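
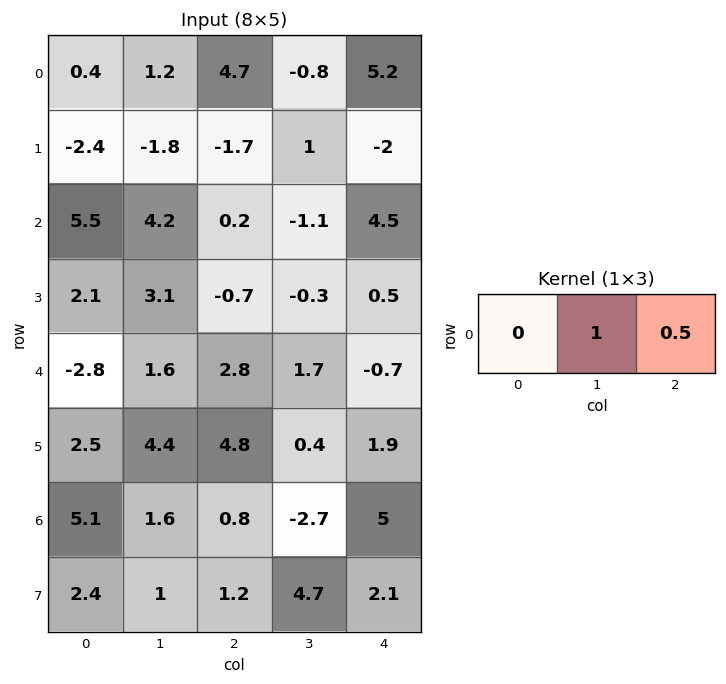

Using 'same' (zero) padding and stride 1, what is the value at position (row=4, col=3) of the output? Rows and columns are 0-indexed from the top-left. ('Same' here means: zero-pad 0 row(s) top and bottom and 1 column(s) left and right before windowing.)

1.35

The receptive field on the zero-padded input at this output position is [2.8 1.7 -0.7]. Elementwise product with the kernel and sum: 1.7·1 + -0.7·0.5.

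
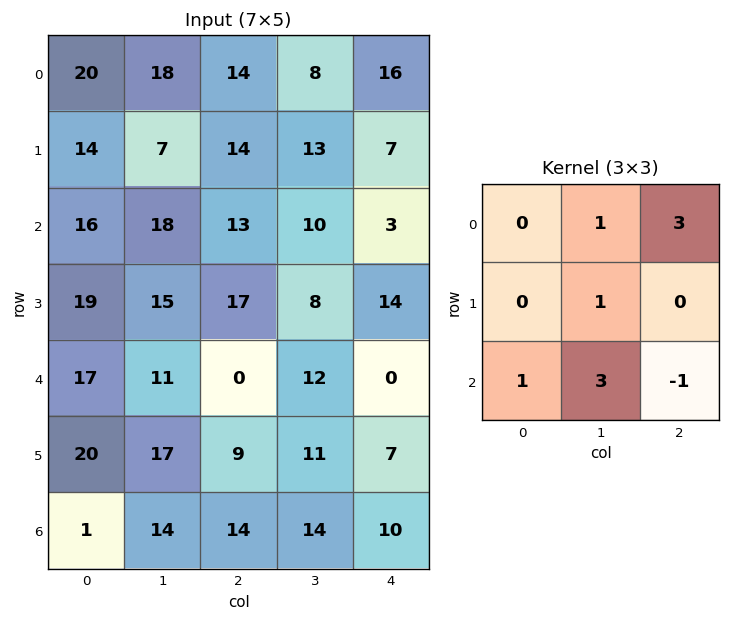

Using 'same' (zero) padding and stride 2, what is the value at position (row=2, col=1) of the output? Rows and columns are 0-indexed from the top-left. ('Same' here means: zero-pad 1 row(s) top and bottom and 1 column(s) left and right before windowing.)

74

The receptive field on the zero-padded input at this output position is [15 17 8 / 11 0 12 / 17 9 11]. Elementwise product with the kernel and sum: 17·1 + 8·3 + 0·1 + 17·1 + 9·3 + 11·-1.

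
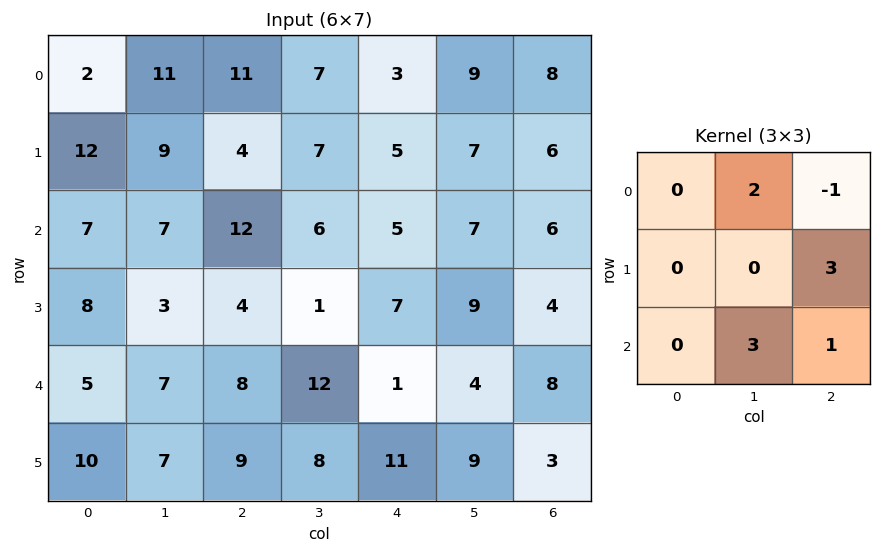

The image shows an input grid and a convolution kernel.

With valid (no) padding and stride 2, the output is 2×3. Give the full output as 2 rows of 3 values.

56 49 55
43 65 40

Output[0,0]: The receptive field on the input at this output position is [2 11 11 / 12 9 4 / 7 7 12]. Elementwise product with the kernel and sum: 11·2 + 11·-1 + 4·3 + 7·3 + 12·1.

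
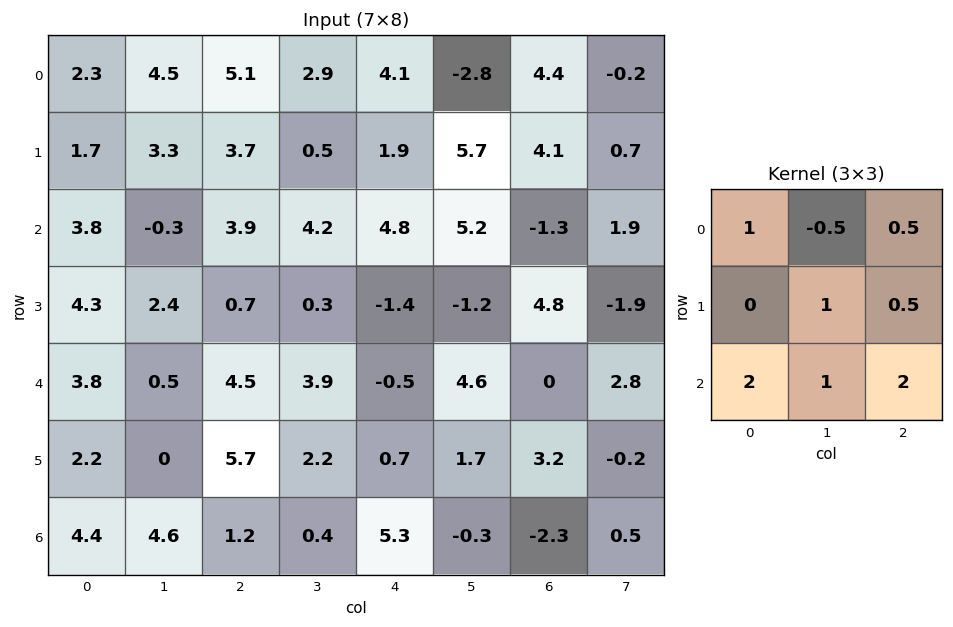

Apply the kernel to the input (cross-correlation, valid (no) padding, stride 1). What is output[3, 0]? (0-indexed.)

22

The receptive field on the input at this output position is [4.3 2.4 0.7 / 3.8 0.5 4.5 / 2.2 0 5.7]. Elementwise product with the kernel and sum: 4.3·1 + 2.4·-0.5 + 0.7·0.5 + 0.5·1 + 4.5·0.5 + 2.2·2 + 0·1 + 5.7·2.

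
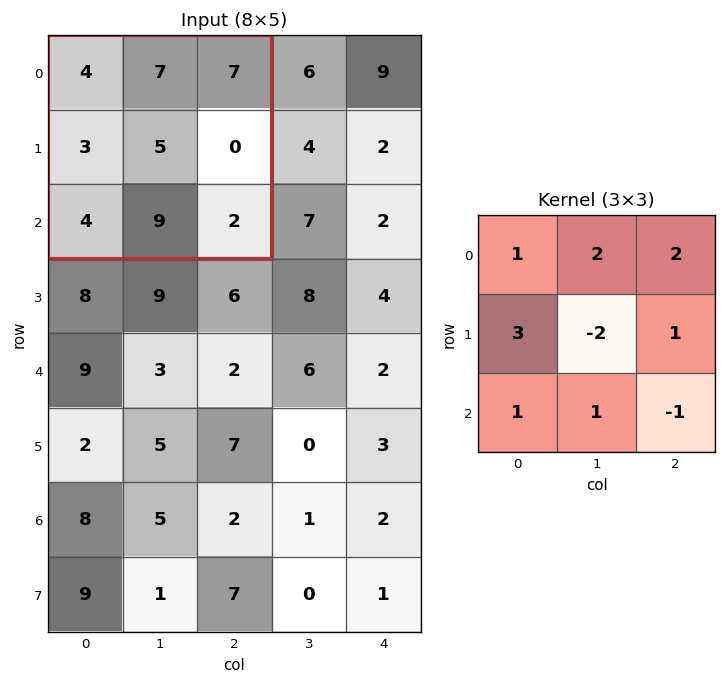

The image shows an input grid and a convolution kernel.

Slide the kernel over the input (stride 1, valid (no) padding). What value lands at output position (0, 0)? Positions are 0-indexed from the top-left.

42

The receptive field on the input at this output position is [4 7 7 / 3 5 0 / 4 9 2]. Elementwise product with the kernel and sum: 4·1 + 7·2 + 7·2 + 3·3 + 5·-2 + 0·1 + 4·1 + 9·1 + 2·-1.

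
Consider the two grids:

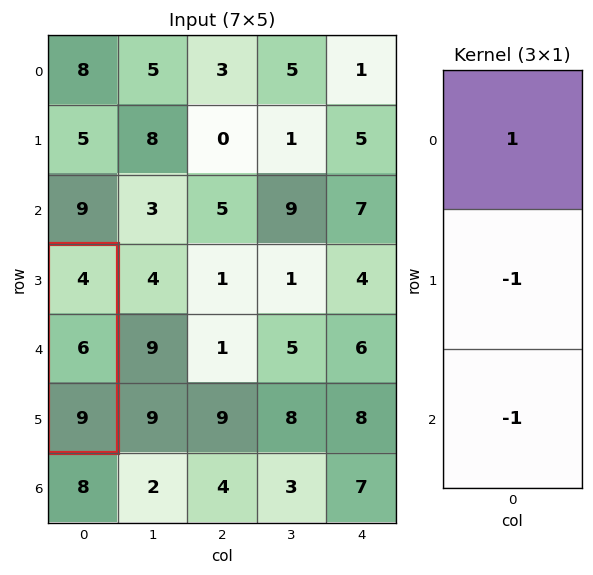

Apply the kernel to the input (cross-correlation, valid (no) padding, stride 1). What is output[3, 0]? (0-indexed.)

-11

The receptive field on the input at this output position is [4 / 6 / 9]. Elementwise product with the kernel and sum: 4·1 + 6·-1 + 9·-1.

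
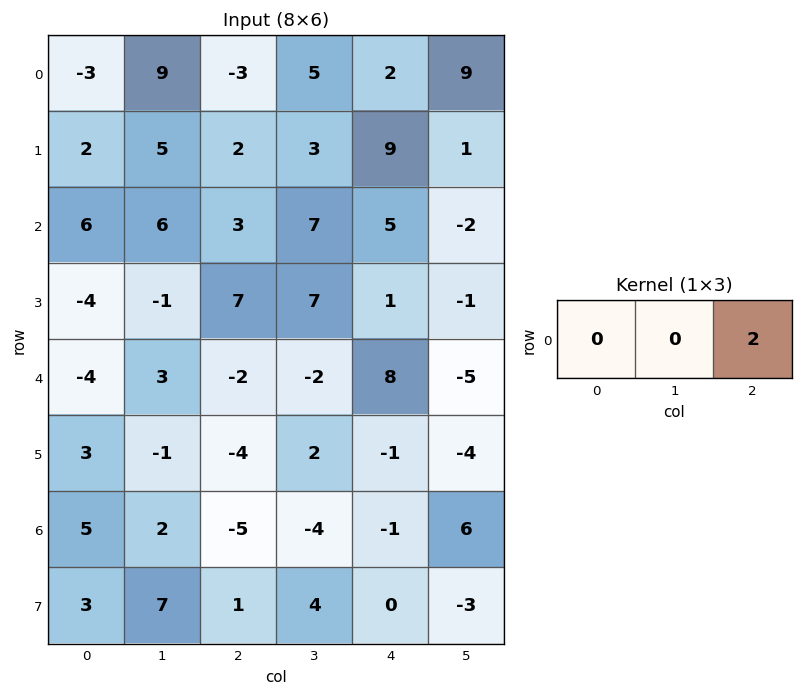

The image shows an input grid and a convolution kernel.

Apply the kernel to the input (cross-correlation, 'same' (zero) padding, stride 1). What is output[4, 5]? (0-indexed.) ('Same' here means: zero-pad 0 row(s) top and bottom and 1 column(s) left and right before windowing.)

0

The receptive field on the zero-padded input at this output position is [8 -5 0]. Elementwise product with the kernel and sum: 0·2.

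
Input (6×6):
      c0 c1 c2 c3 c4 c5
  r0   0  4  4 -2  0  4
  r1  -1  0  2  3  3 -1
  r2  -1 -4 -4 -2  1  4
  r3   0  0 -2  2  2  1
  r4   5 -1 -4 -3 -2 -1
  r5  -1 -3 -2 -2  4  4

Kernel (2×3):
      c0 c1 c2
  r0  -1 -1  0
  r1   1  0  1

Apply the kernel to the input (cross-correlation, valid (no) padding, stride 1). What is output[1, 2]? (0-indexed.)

The receptive field on the input at this output position is [2 3 3 / -4 -2 1]. Elementwise product with the kernel and sum: 2·-1 + 3·-1 + -4·1 + 1·1.

-8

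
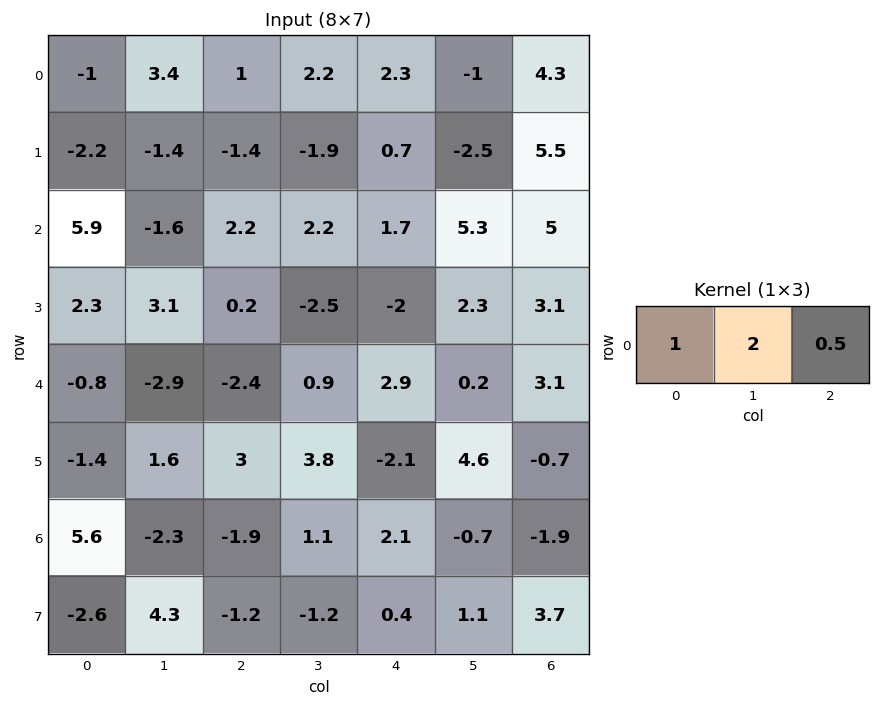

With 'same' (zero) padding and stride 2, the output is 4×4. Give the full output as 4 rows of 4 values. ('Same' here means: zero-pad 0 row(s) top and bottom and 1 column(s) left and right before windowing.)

Output[0,0]: The receptive field on the zero-padded input at this output position is [0 -1 3.4]. Elementwise product with the kernel and sum: 0·1 + -1·2 + 3.4·0.5.
Output[0,1]: The receptive field on the zero-padded input at this output position is [3.4 1 2.2]. Elementwise product with the kernel and sum: 3.4·1 + 1·2 + 2.2·0.5.

-0.3 6.5 6.3 7.6
11 3.9 8.25 15.3
-3.05 -7.25 6.8 6.4
10.05 -5.55 4.95 -4.5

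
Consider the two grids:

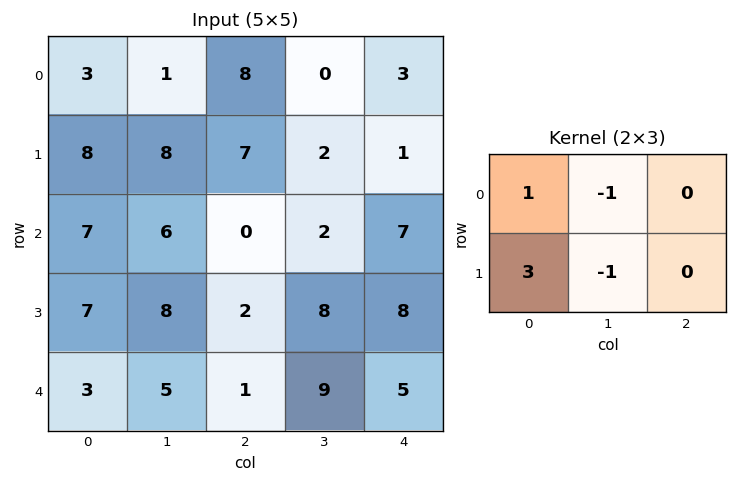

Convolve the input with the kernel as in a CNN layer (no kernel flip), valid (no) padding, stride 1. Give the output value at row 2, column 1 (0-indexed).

The receptive field on the input at this output position is [6 0 2 / 8 2 8]. Elementwise product with the kernel and sum: 6·1 + 0·-1 + 8·3 + 2·-1.

28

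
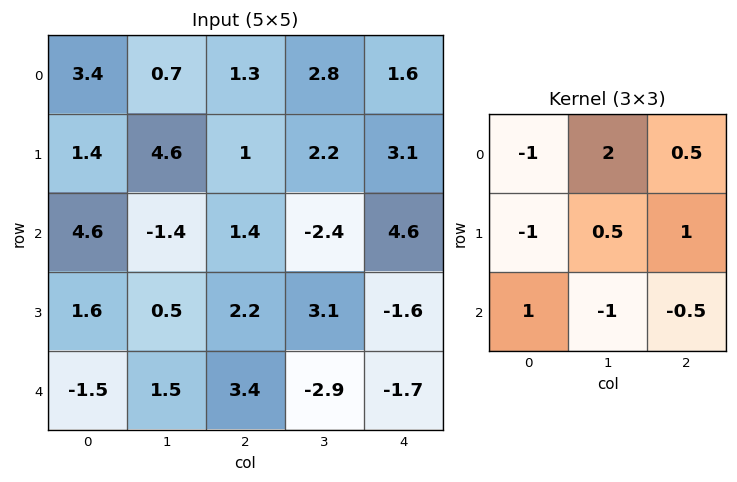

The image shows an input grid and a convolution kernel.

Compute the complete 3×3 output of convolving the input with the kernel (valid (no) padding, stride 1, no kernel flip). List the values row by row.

Output[0,0]: The receptive field on the input at this output position is [3.4 0.7 1.3 / 1.4 4.6 1 / 4.6 -1.4 1.4]. Elementwise product with the kernel and sum: 3.4·-1 + 0.7·2 + 1.3·0.5 + 1.4·-1 + 4.6·0.5 + 1·1 + 4.6·1 + -1.4·-1 + 1.4·-0.5.
Output[0,1]: The receptive field on the input at this output position is [0.7 1.3 2.8 / 4.6 1 2.2 / -1.4 1.4 -2.4]. Elementwise product with the kernel and sum: 0.7·-1 + 1.3·2 + 2.8·0.5 + 4.6·-1 + 1·0.5 + 2.2·1 + -1.4·1 + 1.4·-1 + -2.4·-0.5.

5.85 -0.2 9.8
4.4 -5.05 6.85
-10.55 6.25 1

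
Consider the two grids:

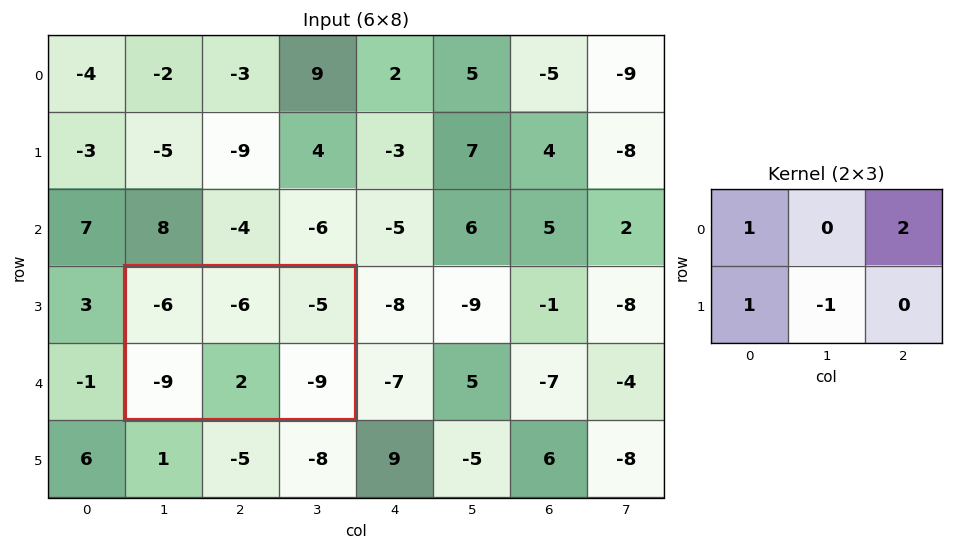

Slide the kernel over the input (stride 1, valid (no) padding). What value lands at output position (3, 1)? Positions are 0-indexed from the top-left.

-27

The receptive field on the input at this output position is [-6 -6 -5 / -9 2 -9]. Elementwise product with the kernel and sum: -6·1 + -5·2 + -9·1 + 2·-1.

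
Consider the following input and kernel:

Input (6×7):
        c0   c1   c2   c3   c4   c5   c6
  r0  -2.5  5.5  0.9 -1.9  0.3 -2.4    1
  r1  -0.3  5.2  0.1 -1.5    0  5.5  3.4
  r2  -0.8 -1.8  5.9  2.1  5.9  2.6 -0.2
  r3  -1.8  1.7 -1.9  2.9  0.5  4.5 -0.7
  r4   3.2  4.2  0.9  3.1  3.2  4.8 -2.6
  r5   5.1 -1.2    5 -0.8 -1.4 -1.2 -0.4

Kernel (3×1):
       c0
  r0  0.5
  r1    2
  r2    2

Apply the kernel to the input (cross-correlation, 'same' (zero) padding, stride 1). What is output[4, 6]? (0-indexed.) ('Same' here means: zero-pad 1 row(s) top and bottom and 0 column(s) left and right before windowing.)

The receptive field on the zero-padded input at this output position is [-0.7 / -2.6 / -0.4]. Elementwise product with the kernel and sum: -0.7·0.5 + -2.6·2 + -0.4·2.

-6.35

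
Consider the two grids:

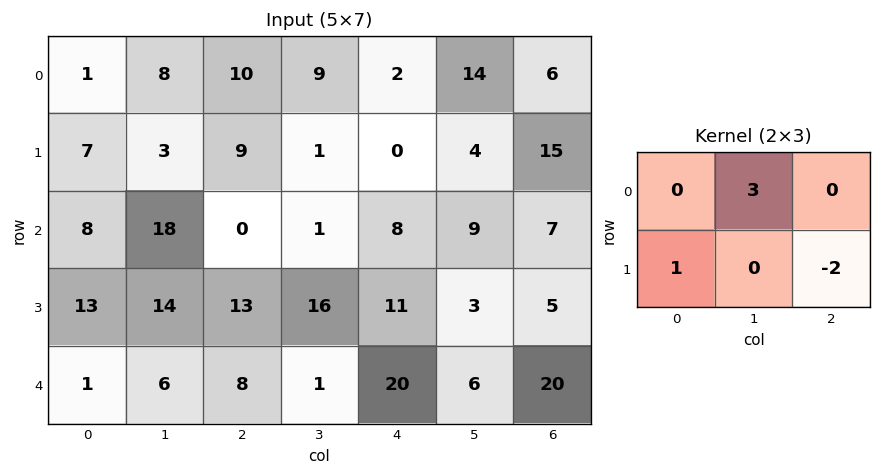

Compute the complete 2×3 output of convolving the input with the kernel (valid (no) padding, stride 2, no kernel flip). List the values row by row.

Output[0,0]: The receptive field on the input at this output position is [1 8 10 / 7 3 9]. Elementwise product with the kernel and sum: 8·3 + 7·1 + 9·-2.
Output[0,1]: The receptive field on the input at this output position is [10 9 2 / 9 1 0]. Elementwise product with the kernel and sum: 9·3 + 9·1 + 0·-2.

13 36 12
41 -6 28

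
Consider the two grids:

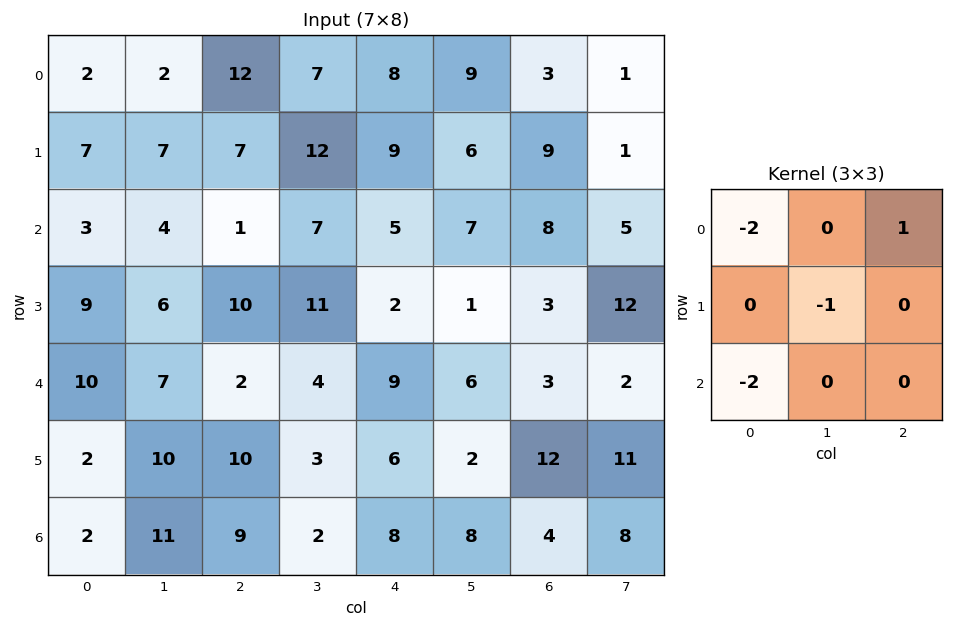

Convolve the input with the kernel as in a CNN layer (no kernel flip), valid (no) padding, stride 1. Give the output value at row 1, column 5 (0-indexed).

The receptive field on the input at this output position is [6 9 1 / 7 8 5 / 1 3 12]. Elementwise product with the kernel and sum: 6·-2 + 1·1 + 8·-1 + 1·-2.

-21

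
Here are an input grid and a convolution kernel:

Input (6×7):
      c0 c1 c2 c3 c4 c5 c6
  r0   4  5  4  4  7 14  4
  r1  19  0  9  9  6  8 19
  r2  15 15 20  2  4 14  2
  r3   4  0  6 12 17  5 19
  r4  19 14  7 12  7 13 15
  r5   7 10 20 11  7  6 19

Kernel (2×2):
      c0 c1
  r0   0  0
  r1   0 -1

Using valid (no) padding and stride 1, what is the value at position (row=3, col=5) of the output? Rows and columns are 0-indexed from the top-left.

The receptive field on the input at this output position is [5 19 / 13 15]. Elementwise product with the kernel and sum: 15·-1.

-15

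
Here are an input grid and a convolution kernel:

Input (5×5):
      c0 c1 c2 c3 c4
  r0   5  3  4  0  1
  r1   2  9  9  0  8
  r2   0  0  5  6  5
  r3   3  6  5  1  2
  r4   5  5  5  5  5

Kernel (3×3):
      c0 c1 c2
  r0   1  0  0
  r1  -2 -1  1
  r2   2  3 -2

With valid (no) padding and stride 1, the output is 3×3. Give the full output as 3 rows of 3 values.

Output[0,0]: The receptive field on the input at this output position is [5 3 4 / 2 9 9 / 0 0 5]. Elementwise product with the kernel and sum: 5·1 + 2·-2 + 9·-1 + 9·1 + 0·2 + 0·3 + 5·-2.

-9 -21 12
21 35 7
8 -1 11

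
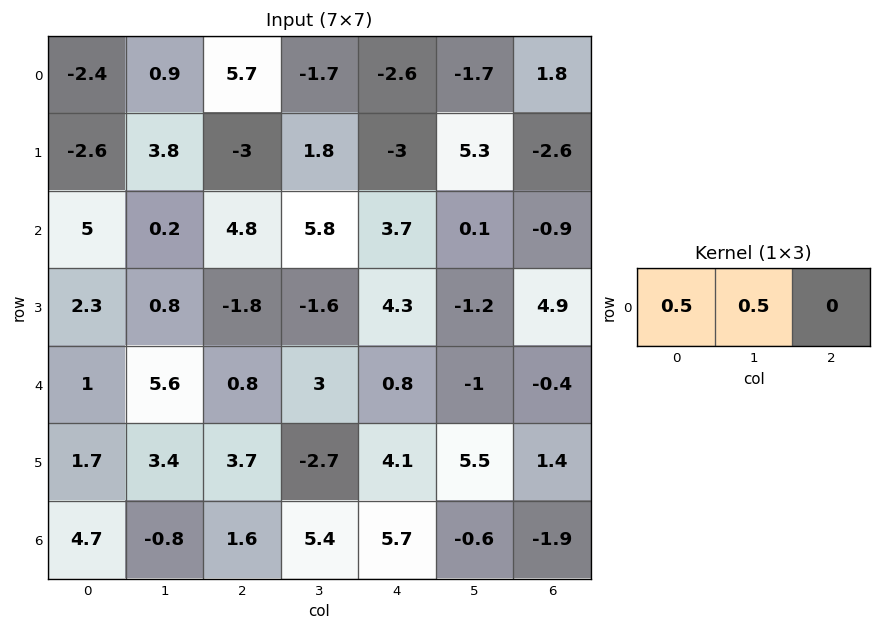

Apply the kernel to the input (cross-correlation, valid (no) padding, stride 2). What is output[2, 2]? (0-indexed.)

-0.1

The receptive field on the input at this output position is [0.8 -1 -0.4]. Elementwise product with the kernel and sum: 0.8·0.5 + -1·0.5.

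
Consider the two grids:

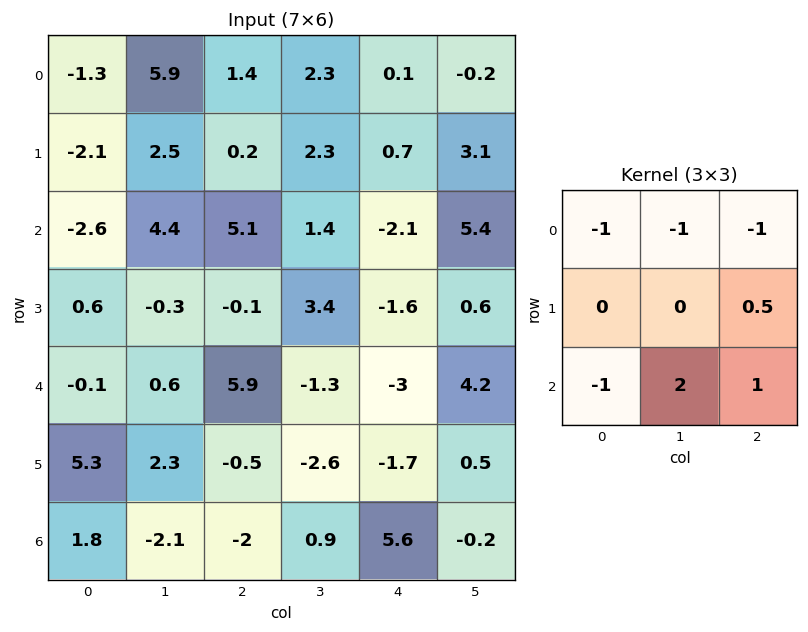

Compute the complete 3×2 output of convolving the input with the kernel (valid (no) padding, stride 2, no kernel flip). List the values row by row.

10.6 -7.85
0.25 -16.7
-14.65 6.95

Output[0,0]: The receptive field on the input at this output position is [-1.3 5.9 1.4 / -2.1 2.5 0.2 / -2.6 4.4 5.1]. Elementwise product with the kernel and sum: -1.3·-1 + 5.9·-1 + 1.4·-1 + 0.2·0.5 + -2.6·-1 + 4.4·2 + 5.1·1.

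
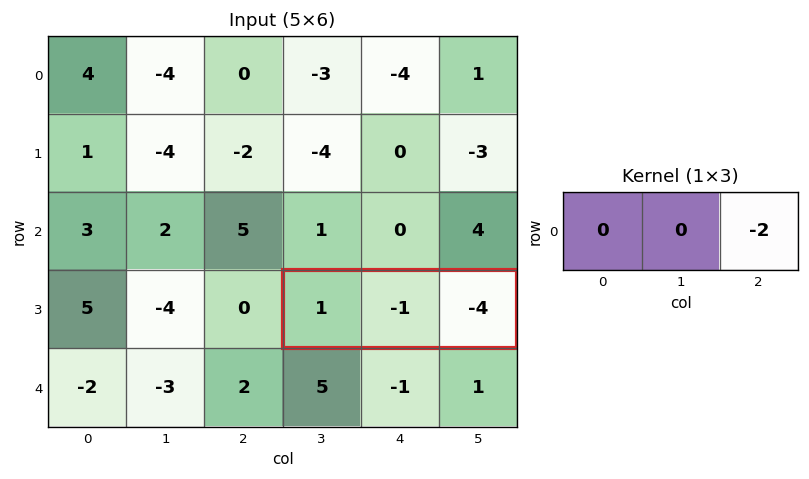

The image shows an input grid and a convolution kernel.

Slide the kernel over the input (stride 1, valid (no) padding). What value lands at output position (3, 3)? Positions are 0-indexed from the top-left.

The receptive field on the input at this output position is [1 -1 -4]. Elementwise product with the kernel and sum: -4·-2.

8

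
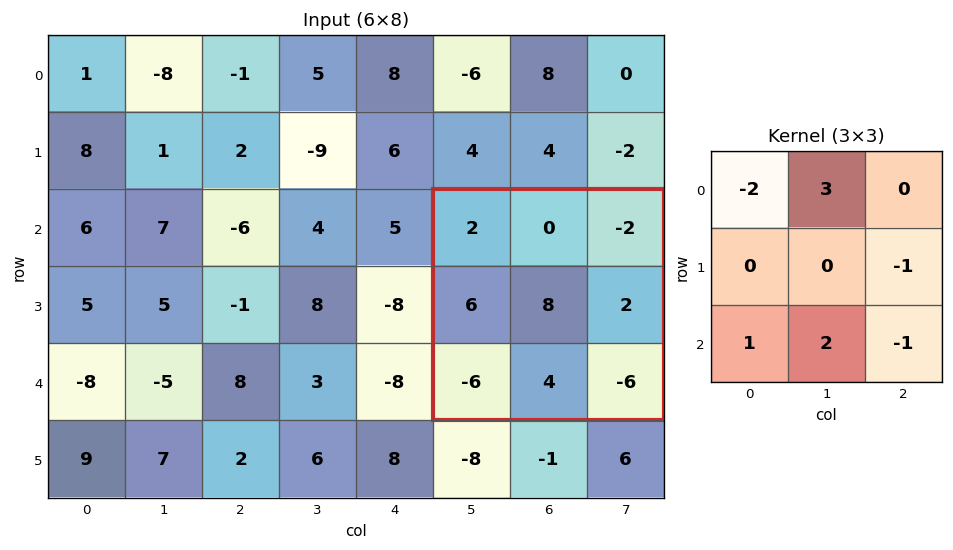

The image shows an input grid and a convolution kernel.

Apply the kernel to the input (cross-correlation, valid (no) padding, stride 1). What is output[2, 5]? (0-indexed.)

2

The receptive field on the input at this output position is [2 0 -2 / 6 8 2 / -6 4 -6]. Elementwise product with the kernel and sum: 2·-2 + 0·3 + 2·-1 + -6·1 + 4·2 + -6·-1.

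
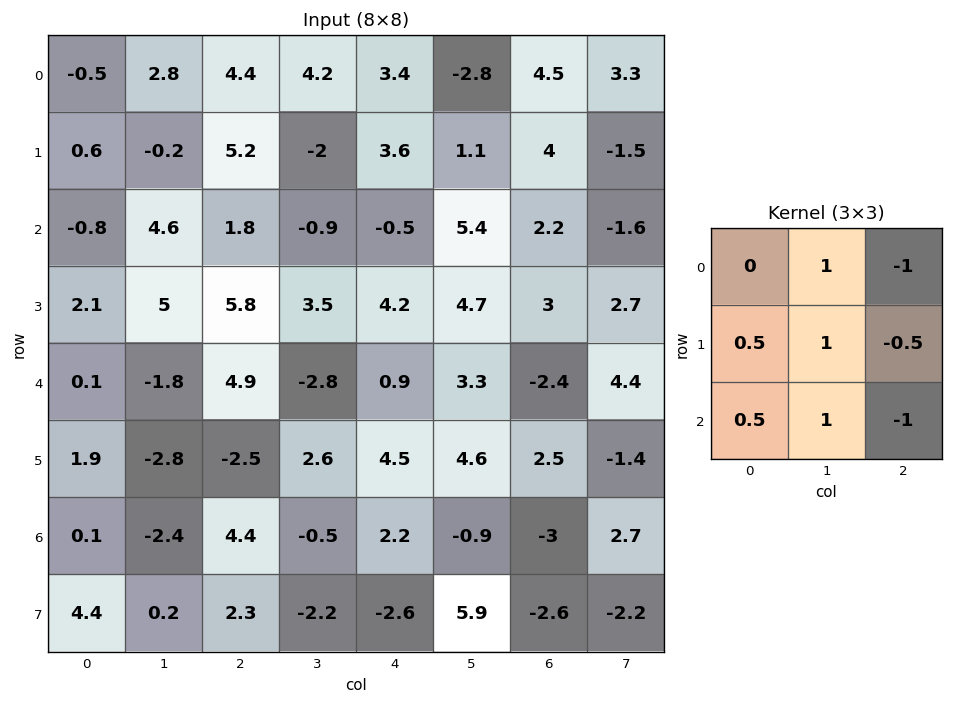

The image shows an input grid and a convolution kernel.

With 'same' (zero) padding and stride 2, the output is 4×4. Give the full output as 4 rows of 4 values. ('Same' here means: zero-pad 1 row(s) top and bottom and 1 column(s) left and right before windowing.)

Output[0,0]: The receptive field on the zero-padded input at this output position is [0 0 0 / 0 -0.5 2.8 / 0 0.6 -0.2]. Elementwise product with the kernel and sum: 0·1 + 0·-1 + 0·0.5 + -0.5·1 + 2.8·-0.5 + 0·0.5 + 0.6·1 + -0.2·-1.

-1.1 10.8 8.4 7.5
-5.2 16.55 0.1 13.85
2.8 1.2 -1.45 3.55
10.2 2.95 -7.3 1.65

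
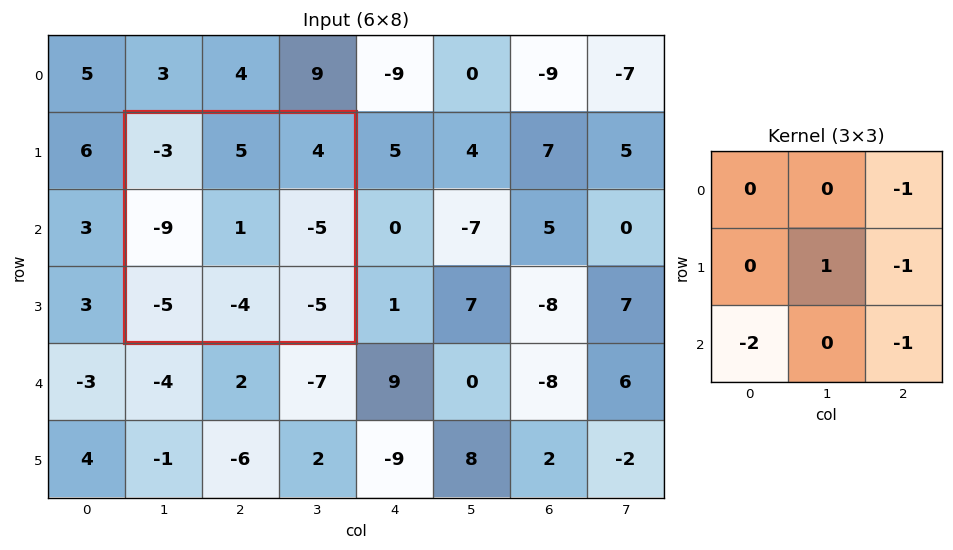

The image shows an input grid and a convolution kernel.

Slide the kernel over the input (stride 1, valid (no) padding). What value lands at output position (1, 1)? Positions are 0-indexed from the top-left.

17

The receptive field on the input at this output position is [-3 5 4 / -9 1 -5 / -5 -4 -5]. Elementwise product with the kernel and sum: 4·-1 + 1·1 + -5·-1 + -5·-2 + -5·-1.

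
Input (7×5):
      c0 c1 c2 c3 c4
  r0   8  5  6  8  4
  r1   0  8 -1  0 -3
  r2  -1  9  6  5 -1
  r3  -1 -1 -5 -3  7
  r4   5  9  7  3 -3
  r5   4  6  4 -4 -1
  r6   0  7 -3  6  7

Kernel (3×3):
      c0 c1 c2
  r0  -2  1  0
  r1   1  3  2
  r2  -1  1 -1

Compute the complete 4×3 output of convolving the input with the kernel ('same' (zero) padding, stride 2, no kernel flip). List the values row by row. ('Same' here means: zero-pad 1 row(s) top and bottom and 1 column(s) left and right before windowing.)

Output[0,0]: The receptive field on the zero-padded input at this output position is [0 0 0 / 0 8 5 / 0 0 8]. Elementwise product with the kernel and sum: 0·-2 + 0·1 + 0·1 + 8·3 + 5·2 + 0·-1 + 0·1 + 8·-1.
Output[0,1]: The receptive field on the zero-padded input at this output position is [0 0 0 / 5 6 8 / 8 -1 0]. Elementwise product with the kernel and sum: 0·-2 + 0·1 + 5·1 + 6·3 + 8·2 + 8·-1 + -1·1 + 0·-1.

26 30 17
15 19 9
30 35 10
18 2 34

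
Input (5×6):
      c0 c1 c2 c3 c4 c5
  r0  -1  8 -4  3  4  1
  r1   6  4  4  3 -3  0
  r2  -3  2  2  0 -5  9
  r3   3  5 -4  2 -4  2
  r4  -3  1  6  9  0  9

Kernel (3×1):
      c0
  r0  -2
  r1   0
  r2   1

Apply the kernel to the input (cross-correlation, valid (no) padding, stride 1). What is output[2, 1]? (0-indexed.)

The receptive field on the input at this output position is [2 / 5 / 1]. Elementwise product with the kernel and sum: 2·-2 + 1·1.

-3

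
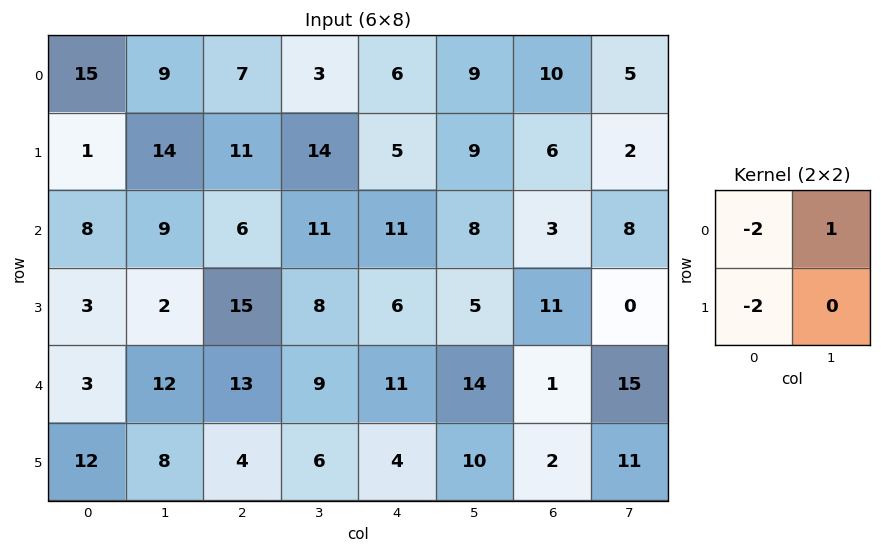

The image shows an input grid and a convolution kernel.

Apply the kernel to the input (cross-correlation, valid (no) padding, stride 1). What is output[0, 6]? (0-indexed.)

-27

The receptive field on the input at this output position is [10 5 / 6 2]. Elementwise product with the kernel and sum: 10·-2 + 5·1 + 6·-2.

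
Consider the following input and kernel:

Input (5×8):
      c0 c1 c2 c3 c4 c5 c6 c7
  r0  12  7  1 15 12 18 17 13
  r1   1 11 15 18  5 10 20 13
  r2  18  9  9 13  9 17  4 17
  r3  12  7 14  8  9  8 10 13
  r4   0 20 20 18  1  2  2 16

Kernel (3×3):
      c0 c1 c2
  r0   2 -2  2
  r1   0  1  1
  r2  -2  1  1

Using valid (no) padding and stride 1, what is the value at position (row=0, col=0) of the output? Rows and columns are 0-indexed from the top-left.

The receptive field on the input at this output position is [12 7 1 / 1 11 15 / 18 9 9]. Elementwise product with the kernel and sum: 12·2 + 7·-2 + 1·2 + 11·1 + 15·1 + 18·-2 + 9·1 + 9·1.

20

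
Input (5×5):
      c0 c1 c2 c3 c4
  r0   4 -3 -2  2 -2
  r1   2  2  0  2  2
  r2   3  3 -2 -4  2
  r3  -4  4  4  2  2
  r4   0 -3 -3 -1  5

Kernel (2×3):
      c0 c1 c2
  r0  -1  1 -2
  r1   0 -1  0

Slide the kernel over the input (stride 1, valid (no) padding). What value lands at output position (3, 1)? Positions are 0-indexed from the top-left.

-1

The receptive field on the input at this output position is [4 4 2 / -3 -3 -1]. Elementwise product with the kernel and sum: 4·-1 + 4·1 + 2·-2 + -3·-1.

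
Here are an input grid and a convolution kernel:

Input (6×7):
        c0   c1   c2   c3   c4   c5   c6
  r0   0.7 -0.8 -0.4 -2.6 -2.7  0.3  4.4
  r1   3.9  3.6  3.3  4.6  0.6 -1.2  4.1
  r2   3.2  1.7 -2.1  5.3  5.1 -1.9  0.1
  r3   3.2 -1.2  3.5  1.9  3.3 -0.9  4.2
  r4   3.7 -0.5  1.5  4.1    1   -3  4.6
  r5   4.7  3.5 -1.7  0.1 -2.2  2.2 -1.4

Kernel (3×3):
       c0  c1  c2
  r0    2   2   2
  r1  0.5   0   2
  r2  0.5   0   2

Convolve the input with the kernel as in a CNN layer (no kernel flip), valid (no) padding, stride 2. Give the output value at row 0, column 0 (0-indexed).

4.95

The receptive field on the input at this output position is [0.7 -0.8 -0.4 / 3.9 3.6 3.3 / 3.2 1.7 -2.1]. Elementwise product with the kernel and sum: 0.7·2 + -0.8·2 + -0.4·2 + 3.9·0.5 + 3.3·2 + 3.2·0.5 + -2.1·2.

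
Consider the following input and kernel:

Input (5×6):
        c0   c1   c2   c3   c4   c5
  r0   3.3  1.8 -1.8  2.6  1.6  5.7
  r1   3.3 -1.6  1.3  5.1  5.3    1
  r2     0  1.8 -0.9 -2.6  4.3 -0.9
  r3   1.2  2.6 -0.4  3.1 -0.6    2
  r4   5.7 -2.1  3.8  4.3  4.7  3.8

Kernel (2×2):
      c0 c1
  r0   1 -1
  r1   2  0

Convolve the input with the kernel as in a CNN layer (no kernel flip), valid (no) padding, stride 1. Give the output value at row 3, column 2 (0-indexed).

4.1

The receptive field on the input at this output position is [-0.4 3.1 / 3.8 4.3]. Elementwise product with the kernel and sum: -0.4·1 + 3.1·-1 + 3.8·2.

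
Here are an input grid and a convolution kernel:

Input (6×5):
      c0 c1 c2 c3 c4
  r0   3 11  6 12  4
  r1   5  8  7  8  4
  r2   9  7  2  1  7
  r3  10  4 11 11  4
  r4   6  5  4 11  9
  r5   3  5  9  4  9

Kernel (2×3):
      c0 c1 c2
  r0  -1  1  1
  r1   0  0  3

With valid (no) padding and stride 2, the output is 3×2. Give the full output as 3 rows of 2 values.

35 22
33 18
30 43

Output[0,0]: The receptive field on the input at this output position is [3 11 6 / 5 8 7]. Elementwise product with the kernel and sum: 3·-1 + 11·1 + 6·1 + 7·3.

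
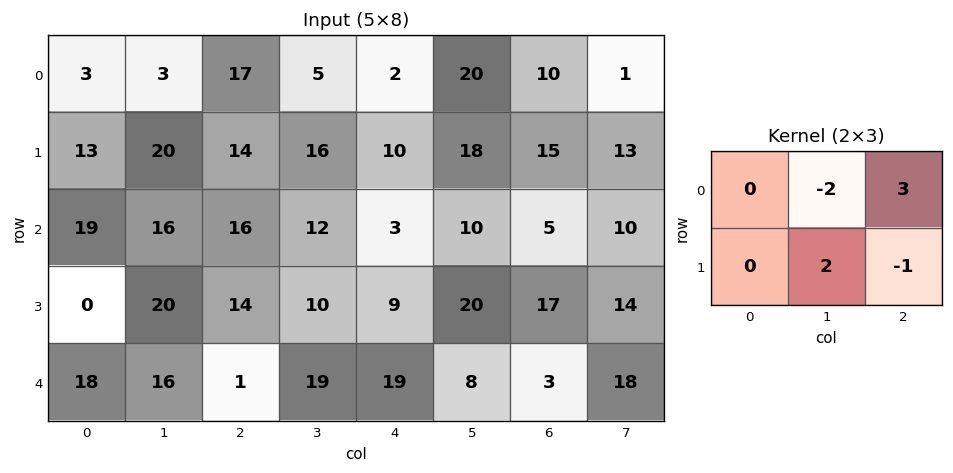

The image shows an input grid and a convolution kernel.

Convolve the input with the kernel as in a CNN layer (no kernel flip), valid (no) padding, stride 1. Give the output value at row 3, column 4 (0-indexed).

The receptive field on the input at this output position is [9 20 17 / 19 8 3]. Elementwise product with the kernel and sum: 20·-2 + 17·3 + 8·2 + 3·-1.

24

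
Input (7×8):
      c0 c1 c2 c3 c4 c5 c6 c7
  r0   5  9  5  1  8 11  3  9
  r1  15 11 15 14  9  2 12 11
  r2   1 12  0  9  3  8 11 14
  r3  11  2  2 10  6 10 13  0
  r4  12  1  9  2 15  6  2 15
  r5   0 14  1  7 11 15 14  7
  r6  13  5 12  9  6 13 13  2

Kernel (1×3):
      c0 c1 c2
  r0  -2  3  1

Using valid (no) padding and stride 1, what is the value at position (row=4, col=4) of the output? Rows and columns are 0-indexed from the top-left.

The receptive field on the input at this output position is [15 6 2]. Elementwise product with the kernel and sum: 15·-2 + 6·3 + 2·1.

-10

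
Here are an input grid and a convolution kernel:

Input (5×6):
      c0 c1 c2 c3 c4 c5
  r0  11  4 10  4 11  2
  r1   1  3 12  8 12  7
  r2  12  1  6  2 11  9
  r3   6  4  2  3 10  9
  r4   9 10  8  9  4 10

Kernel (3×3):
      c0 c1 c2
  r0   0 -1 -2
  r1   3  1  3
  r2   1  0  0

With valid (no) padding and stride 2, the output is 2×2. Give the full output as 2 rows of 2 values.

30 60
24 23

Output[0,0]: The receptive field on the input at this output position is [11 4 10 / 1 3 12 / 12 1 6]. Elementwise product with the kernel and sum: 4·-1 + 10·-2 + 1·3 + 3·1 + 12·3 + 12·1.
Output[0,1]: The receptive field on the input at this output position is [10 4 11 / 12 8 12 / 6 2 11]. Elementwise product with the kernel and sum: 4·-1 + 11·-2 + 12·3 + 8·1 + 12·3 + 6·1.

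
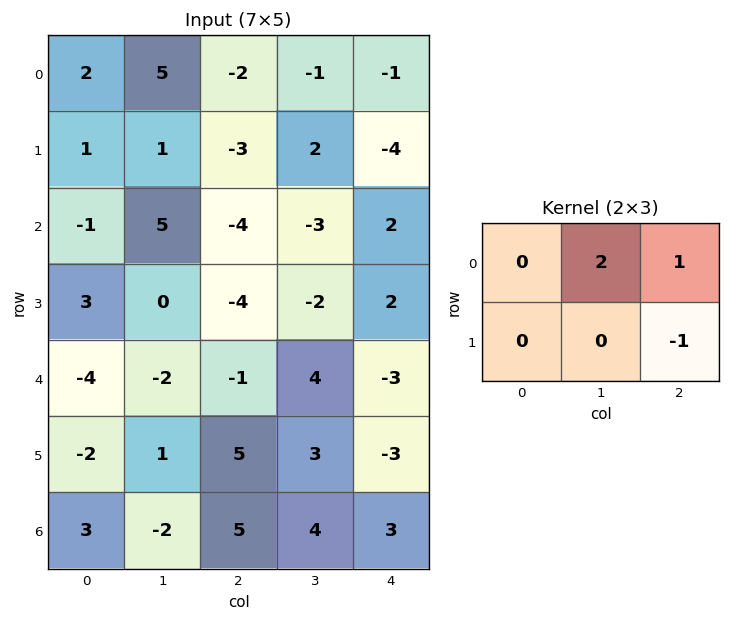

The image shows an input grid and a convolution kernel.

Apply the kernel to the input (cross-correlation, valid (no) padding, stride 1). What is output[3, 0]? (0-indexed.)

The receptive field on the input at this output position is [3 0 -4 / -4 -2 -1]. Elementwise product with the kernel and sum: 0·2 + -4·1 + -1·-1.

-3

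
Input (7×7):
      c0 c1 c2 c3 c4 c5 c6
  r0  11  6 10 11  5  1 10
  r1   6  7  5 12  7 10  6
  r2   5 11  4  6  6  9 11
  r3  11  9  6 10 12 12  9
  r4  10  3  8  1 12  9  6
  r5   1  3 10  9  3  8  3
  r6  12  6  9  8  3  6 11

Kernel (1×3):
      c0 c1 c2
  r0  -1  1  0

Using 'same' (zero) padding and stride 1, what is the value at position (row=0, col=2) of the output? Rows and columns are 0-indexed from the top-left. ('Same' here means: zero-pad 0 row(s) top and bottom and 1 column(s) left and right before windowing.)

4

The receptive field on the zero-padded input at this output position is [6 10 11]. Elementwise product with the kernel and sum: 6·-1 + 10·1.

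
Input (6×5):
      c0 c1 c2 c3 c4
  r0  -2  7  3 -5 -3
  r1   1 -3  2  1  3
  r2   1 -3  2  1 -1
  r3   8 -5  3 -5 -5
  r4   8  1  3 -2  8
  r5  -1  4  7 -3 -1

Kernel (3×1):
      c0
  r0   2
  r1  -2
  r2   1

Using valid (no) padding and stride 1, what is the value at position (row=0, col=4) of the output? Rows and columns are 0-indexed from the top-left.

-13

The receptive field on the input at this output position is [-3 / 3 / -1]. Elementwise product with the kernel and sum: -3·2 + 3·-2 + -1·1.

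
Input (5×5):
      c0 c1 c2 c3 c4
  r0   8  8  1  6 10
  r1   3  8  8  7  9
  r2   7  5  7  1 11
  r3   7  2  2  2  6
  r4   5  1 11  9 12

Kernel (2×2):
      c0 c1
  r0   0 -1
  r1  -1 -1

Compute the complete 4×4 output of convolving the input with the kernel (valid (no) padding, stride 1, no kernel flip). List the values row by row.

-19 -17 -21 -26
-20 -20 -15 -21
-14 -11 -5 -19
-8 -14 -22 -27

Output[0,0]: The receptive field on the input at this output position is [8 8 / 3 8]. Elementwise product with the kernel and sum: 8·-1 + 3·-1 + 8·-1.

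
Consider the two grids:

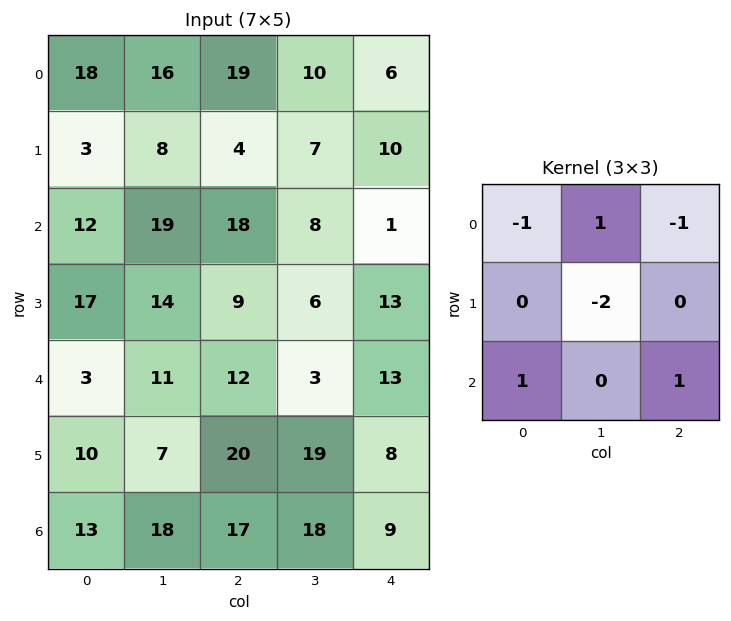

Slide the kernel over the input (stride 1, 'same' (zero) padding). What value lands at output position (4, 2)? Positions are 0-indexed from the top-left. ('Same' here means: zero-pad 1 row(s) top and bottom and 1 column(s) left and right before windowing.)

-9

The receptive field on the zero-padded input at this output position is [14 9 6 / 11 12 3 / 7 20 19]. Elementwise product with the kernel and sum: 14·-1 + 9·1 + 6·-1 + 12·-2 + 7·1 + 19·1.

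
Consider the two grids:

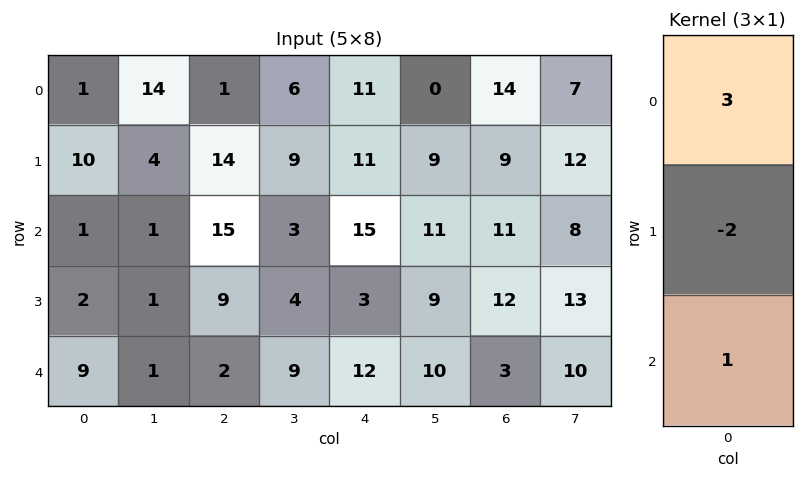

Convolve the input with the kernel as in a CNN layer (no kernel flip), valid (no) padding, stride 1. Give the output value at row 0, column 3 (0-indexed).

3

The receptive field on the input at this output position is [6 / 9 / 3]. Elementwise product with the kernel and sum: 6·3 + 9·-2 + 3·1.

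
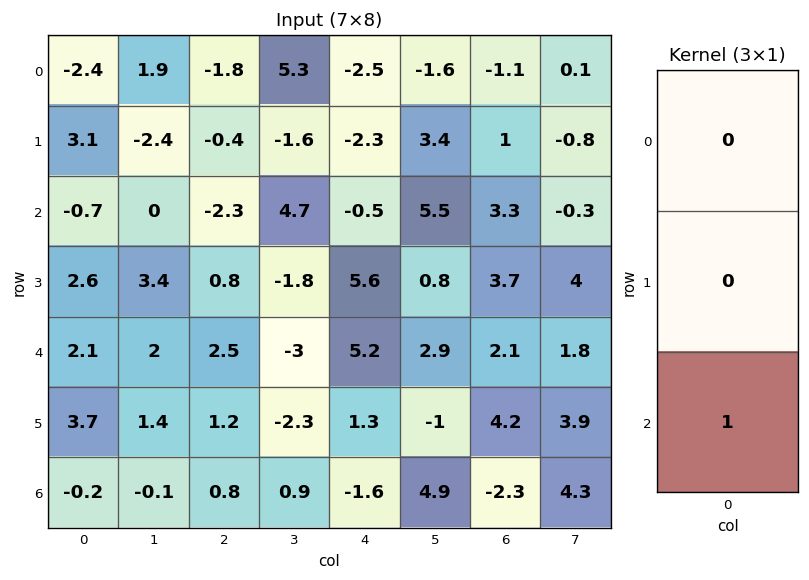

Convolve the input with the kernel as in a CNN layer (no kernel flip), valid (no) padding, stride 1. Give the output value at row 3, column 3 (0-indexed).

The receptive field on the input at this output position is [-1.8 / -3 / -2.3]. Elementwise product with the kernel and sum: -2.3·1.

-2.3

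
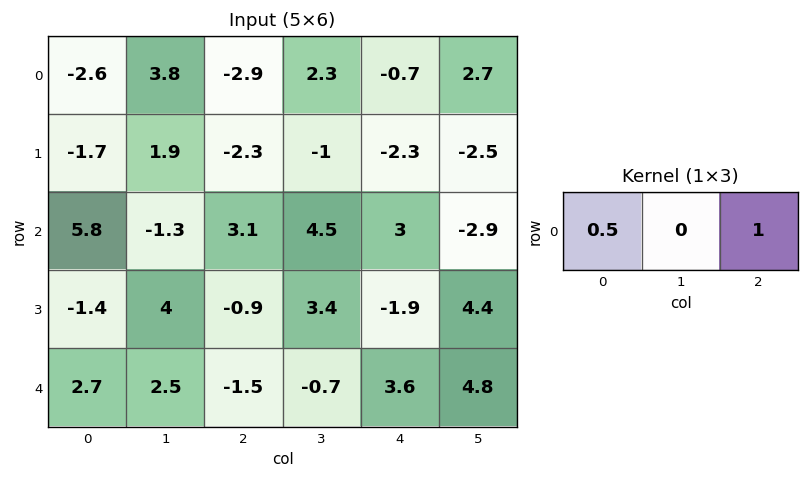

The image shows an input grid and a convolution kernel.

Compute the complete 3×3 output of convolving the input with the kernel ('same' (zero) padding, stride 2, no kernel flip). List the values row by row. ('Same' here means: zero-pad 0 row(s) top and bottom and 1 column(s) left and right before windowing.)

3.8 4.2 3.85
-1.3 3.85 -0.65
2.5 0.55 4.45

Output[0,0]: The receptive field on the zero-padded input at this output position is [0 -2.6 3.8]. Elementwise product with the kernel and sum: 0·0.5 + 3.8·1.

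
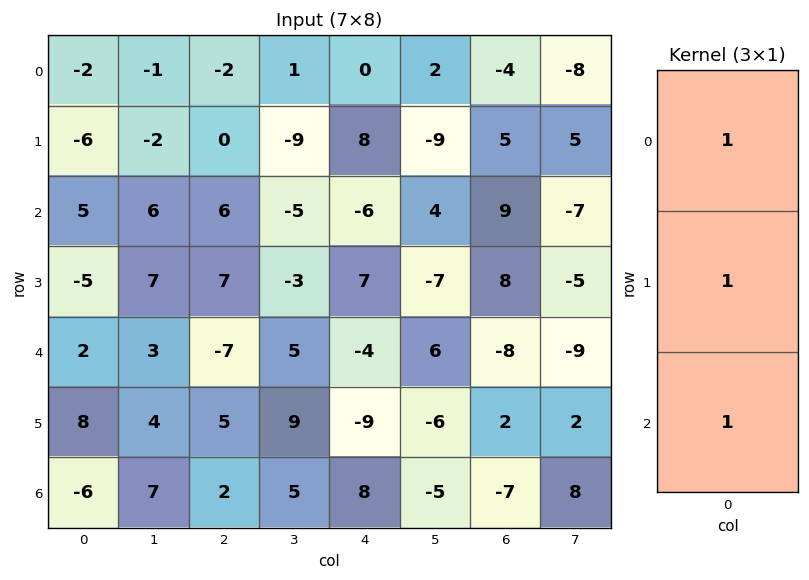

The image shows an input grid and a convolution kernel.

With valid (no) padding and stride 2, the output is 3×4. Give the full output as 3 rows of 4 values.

Output[0,0]: The receptive field on the input at this output position is [-2 / -6 / 5]. Elementwise product with the kernel and sum: -2·1 + -6·1 + 5·1.

-3 4 2 10
2 6 -3 9
4 0 -5 -13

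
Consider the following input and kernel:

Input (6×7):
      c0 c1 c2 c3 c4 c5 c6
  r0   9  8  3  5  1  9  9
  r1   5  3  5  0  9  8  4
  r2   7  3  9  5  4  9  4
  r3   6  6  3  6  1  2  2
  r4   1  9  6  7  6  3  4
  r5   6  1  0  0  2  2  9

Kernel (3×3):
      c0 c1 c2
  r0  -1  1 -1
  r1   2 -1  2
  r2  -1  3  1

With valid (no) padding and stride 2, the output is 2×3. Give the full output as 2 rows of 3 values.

24 39 44
31 15 12

Output[0,0]: The receptive field on the input at this output position is [9 8 3 / 5 3 5 / 7 3 9]. Elementwise product with the kernel and sum: 9·-1 + 8·1 + 3·-1 + 5·2 + 3·-1 + 5·2 + 7·-1 + 3·3 + 9·1.
Output[0,1]: The receptive field on the input at this output position is [3 5 1 / 5 0 9 / 9 5 4]. Elementwise product with the kernel and sum: 3·-1 + 5·1 + 1·-1 + 5·2 + 0·-1 + 9·2 + 9·-1 + 5·3 + 4·1.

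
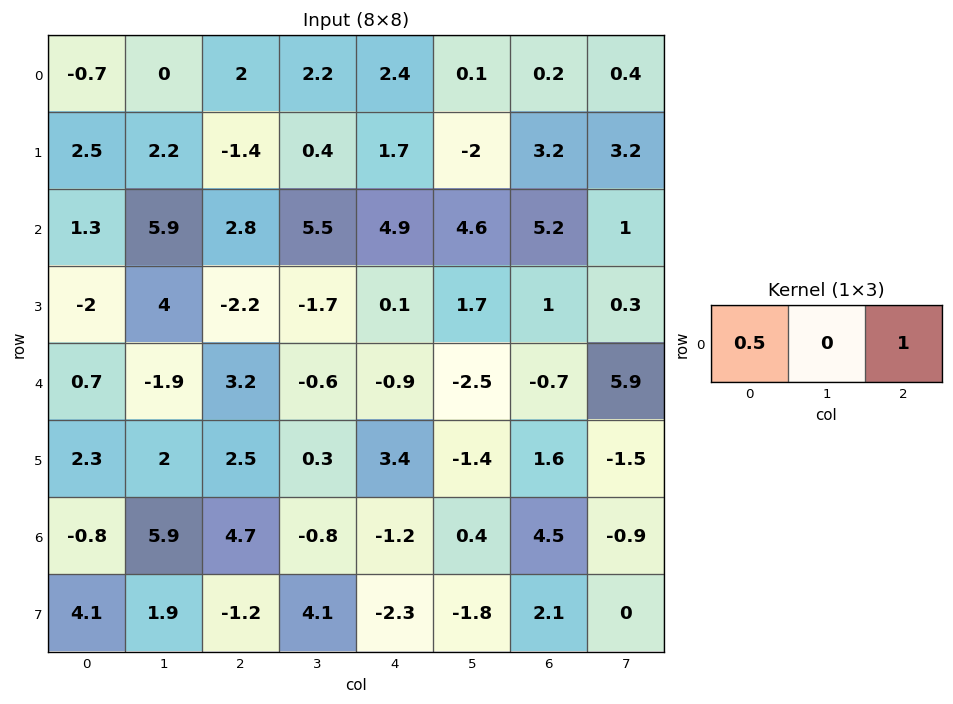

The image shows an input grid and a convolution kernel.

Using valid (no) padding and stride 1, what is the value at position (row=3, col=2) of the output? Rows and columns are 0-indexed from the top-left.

The receptive field on the input at this output position is [-2.2 -1.7 0.1]. Elementwise product with the kernel and sum: -2.2·0.5 + 0.1·1.

-1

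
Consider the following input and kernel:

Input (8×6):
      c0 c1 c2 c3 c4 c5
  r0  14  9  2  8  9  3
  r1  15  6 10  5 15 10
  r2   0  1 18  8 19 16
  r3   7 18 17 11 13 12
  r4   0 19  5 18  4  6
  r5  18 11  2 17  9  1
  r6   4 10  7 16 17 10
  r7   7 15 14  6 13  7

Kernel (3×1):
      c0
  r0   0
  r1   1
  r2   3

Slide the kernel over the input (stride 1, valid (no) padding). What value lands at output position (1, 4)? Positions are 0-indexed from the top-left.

The receptive field on the input at this output position is [15 / 19 / 13]. Elementwise product with the kernel and sum: 19·1 + 13·3.

58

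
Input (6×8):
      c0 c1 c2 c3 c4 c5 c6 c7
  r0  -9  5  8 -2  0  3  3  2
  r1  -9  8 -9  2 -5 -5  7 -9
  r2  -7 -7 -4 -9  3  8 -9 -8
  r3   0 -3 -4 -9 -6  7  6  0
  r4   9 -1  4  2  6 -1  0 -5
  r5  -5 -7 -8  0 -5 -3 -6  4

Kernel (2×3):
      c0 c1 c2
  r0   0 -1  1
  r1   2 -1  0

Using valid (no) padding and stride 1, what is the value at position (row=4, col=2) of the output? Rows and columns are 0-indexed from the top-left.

-12

The receptive field on the input at this output position is [4 2 6 / -8 0 -5]. Elementwise product with the kernel and sum: 2·-1 + 6·1 + -8·2 + 0·-1.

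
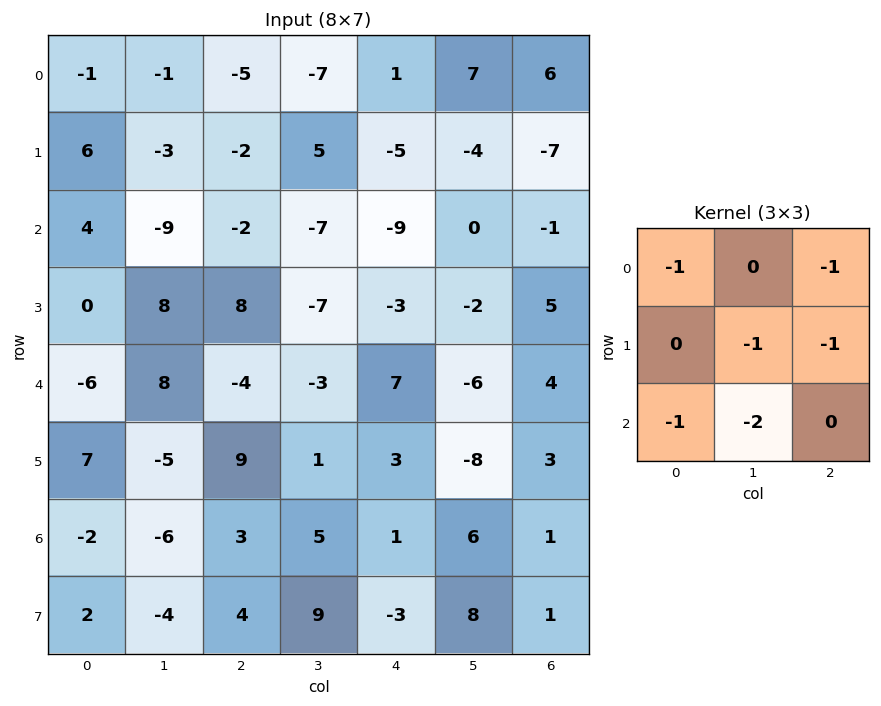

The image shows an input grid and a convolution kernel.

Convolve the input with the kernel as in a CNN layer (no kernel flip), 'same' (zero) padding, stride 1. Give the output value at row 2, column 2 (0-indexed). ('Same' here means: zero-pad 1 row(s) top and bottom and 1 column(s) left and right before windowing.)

The receptive field on the zero-padded input at this output position is [-3 -2 5 / -9 -2 -7 / 8 8 -7]. Elementwise product with the kernel and sum: -3·-1 + 5·-1 + -2·-1 + -7·-1 + 8·-1 + 8·-2.

-17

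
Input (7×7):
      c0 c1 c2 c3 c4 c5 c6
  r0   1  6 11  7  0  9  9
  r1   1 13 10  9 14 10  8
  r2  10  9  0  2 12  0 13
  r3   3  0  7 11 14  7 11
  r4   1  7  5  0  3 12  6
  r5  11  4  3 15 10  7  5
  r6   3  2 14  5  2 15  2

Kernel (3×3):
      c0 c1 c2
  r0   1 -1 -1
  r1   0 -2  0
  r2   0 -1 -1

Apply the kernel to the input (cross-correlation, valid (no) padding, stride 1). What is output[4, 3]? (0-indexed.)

The receptive field on the input at this output position is [0 3 12 / 15 10 7 / 5 2 15]. Elementwise product with the kernel and sum: 0·1 + 3·-1 + 12·-1 + 10·-2 + 2·-1 + 15·-1.

-52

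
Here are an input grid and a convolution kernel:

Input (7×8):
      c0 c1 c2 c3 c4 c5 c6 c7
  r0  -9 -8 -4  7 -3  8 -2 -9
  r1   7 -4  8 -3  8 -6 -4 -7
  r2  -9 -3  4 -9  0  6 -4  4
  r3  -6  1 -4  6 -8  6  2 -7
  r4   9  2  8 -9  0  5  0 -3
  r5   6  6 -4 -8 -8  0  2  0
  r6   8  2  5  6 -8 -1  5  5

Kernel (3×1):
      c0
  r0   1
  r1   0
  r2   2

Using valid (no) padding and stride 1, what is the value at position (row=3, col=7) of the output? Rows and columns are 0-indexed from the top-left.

-7

The receptive field on the input at this output position is [-7 / -3 / 0]. Elementwise product with the kernel and sum: -7·1 + 0·2.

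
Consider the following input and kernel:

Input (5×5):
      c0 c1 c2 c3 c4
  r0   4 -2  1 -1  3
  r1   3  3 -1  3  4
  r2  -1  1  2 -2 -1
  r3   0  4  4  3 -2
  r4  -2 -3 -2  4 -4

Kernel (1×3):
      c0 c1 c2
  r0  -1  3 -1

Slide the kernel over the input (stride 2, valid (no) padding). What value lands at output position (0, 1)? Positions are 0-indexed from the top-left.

The receptive field on the input at this output position is [1 -1 3]. Elementwise product with the kernel and sum: 1·-1 + -1·3 + 3·-1.

-7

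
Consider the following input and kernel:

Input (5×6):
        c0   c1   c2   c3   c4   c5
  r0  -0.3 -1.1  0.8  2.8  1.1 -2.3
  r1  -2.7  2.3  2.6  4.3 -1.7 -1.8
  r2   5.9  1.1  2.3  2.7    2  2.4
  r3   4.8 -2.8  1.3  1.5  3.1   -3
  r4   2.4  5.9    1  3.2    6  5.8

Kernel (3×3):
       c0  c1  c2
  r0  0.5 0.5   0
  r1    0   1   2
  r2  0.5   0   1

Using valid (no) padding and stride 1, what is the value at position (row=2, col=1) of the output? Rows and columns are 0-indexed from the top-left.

12.15

The receptive field on the input at this output position is [1.1 2.3 2.7 / -2.8 1.3 1.5 / 5.9 1 3.2]. Elementwise product with the kernel and sum: 1.1·0.5 + 2.3·0.5 + 1.3·1 + 1.5·2 + 5.9·0.5 + 3.2·1.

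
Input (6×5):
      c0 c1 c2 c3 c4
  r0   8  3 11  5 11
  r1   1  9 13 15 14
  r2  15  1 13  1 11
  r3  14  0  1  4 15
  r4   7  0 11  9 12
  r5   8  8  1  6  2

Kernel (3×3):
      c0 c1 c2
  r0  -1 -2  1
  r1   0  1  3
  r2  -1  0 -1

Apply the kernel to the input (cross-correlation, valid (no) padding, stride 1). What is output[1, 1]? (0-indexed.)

The receptive field on the input at this output position is [9 13 15 / 1 13 1 / 0 1 4]. Elementwise product with the kernel and sum: 9·-1 + 13·-2 + 15·1 + 13·1 + 1·3 + 0·-1 + 4·-1.

-8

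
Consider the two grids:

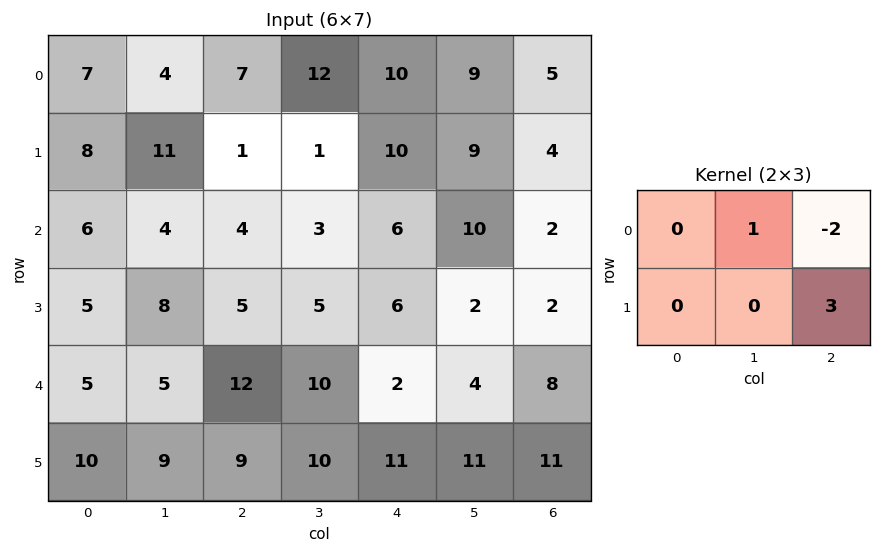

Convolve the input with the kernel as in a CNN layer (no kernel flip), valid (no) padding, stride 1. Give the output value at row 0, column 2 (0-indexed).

22

The receptive field on the input at this output position is [7 12 10 / 1 1 10]. Elementwise product with the kernel and sum: 12·1 + 10·-2 + 10·3.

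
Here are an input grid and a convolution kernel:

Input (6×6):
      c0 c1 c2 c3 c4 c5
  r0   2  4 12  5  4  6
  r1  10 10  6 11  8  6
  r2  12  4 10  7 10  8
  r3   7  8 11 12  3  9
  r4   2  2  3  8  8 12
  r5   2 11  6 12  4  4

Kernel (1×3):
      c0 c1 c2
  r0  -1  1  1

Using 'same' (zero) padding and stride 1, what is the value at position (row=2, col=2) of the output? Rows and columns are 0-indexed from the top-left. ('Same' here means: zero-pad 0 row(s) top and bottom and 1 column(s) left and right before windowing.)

13

The receptive field on the zero-padded input at this output position is [4 10 7]. Elementwise product with the kernel and sum: 4·-1 + 10·1 + 7·1.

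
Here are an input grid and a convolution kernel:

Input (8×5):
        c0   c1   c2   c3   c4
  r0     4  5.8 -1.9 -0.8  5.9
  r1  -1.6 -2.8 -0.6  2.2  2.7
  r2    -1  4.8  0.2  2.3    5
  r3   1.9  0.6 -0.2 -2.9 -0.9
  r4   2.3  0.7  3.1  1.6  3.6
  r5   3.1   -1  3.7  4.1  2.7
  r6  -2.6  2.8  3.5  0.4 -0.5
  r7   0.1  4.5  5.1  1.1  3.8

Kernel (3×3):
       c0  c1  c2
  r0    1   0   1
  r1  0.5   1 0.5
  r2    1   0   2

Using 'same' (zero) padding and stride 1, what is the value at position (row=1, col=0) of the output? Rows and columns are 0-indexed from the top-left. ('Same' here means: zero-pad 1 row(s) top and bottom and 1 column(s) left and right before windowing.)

12.4

The receptive field on the zero-padded input at this output position is [0 4 5.8 / 0 -1.6 -2.8 / 0 -1 4.8]. Elementwise product with the kernel and sum: 0·1 + 5.8·1 + 0·0.5 + -1.6·1 + -2.8·0.5 + 0·1 + 4.8·2.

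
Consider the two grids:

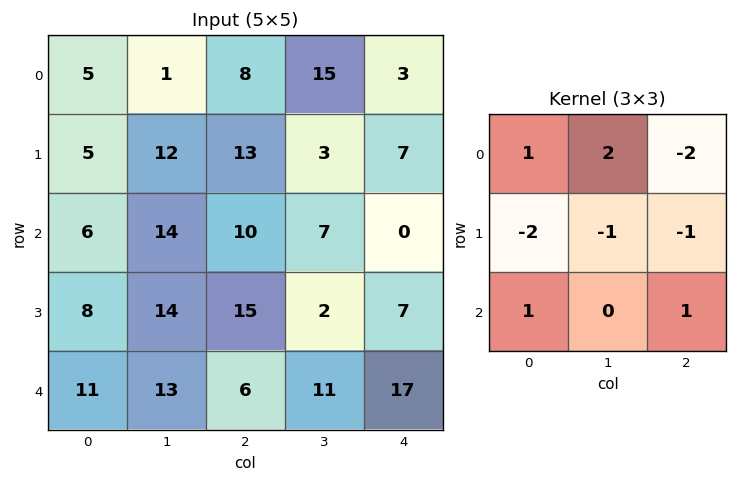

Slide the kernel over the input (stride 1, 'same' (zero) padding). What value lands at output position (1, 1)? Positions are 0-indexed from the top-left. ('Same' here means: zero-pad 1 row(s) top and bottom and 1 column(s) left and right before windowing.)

-28

The receptive field on the zero-padded input at this output position is [5 1 8 / 5 12 13 / 6 14 10]. Elementwise product with the kernel and sum: 5·1 + 1·2 + 8·-2 + 5·-2 + 12·-1 + 13·-1 + 6·1 + 10·1.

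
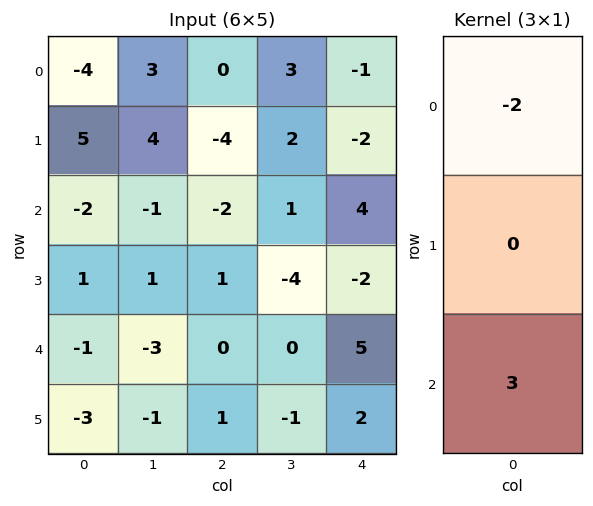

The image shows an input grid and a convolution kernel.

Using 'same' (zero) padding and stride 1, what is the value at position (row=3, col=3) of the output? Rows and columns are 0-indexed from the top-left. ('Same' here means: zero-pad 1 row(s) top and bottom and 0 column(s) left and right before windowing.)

-2

The receptive field on the zero-padded input at this output position is [1 / -4 / 0]. Elementwise product with the kernel and sum: 1·-2 + 0·3.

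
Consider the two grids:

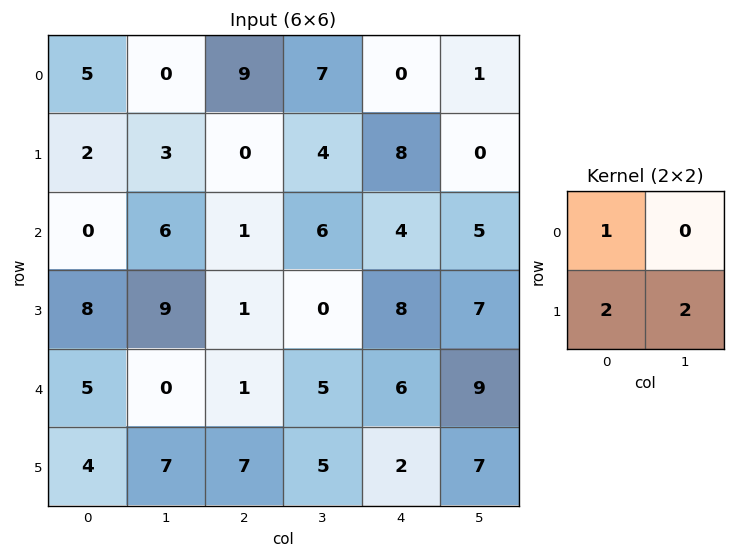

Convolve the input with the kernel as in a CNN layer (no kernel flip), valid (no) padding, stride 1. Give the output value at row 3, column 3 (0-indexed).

22

The receptive field on the input at this output position is [0 8 / 5 6]. Elementwise product with the kernel and sum: 0·1 + 5·2 + 6·2.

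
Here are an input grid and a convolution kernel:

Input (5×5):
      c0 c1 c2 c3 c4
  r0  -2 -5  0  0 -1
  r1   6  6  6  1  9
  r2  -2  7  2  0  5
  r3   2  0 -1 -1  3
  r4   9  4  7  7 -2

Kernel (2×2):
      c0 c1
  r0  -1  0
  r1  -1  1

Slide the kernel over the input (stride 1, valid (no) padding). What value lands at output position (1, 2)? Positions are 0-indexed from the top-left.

-8

The receptive field on the input at this output position is [6 1 / 2 0]. Elementwise product with the kernel and sum: 6·-1 + 2·-1 + 0·1.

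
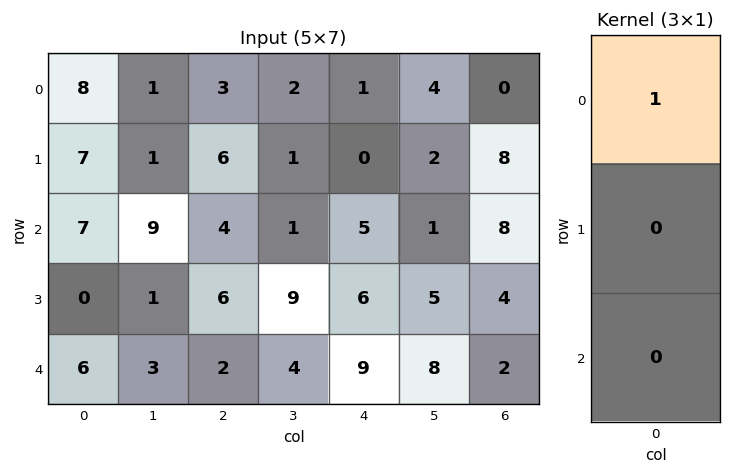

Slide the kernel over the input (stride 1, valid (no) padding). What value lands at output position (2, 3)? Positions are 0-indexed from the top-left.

1

The receptive field on the input at this output position is [1 / 9 / 4]. Elementwise product with the kernel and sum: 1·1.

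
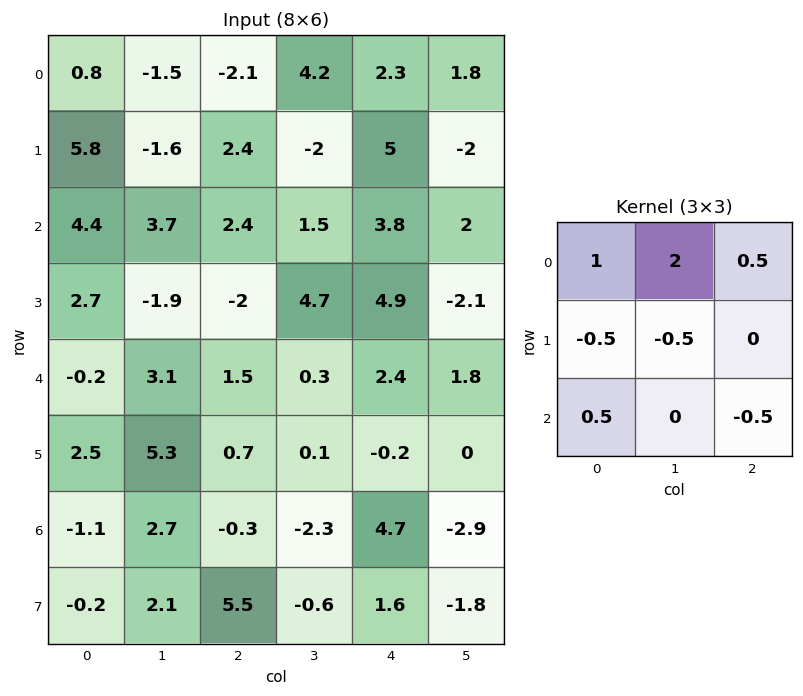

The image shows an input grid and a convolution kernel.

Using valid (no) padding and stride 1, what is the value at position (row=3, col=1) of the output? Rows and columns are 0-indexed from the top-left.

-3.25

The receptive field on the input at this output position is [-1.9 -2 4.7 / 3.1 1.5 0.3 / 5.3 0.7 0.1]. Elementwise product with the kernel and sum: -1.9·1 + -2·2 + 4.7·0.5 + 3.1·-0.5 + 1.5·-0.5 + 5.3·0.5 + 0.1·-0.5.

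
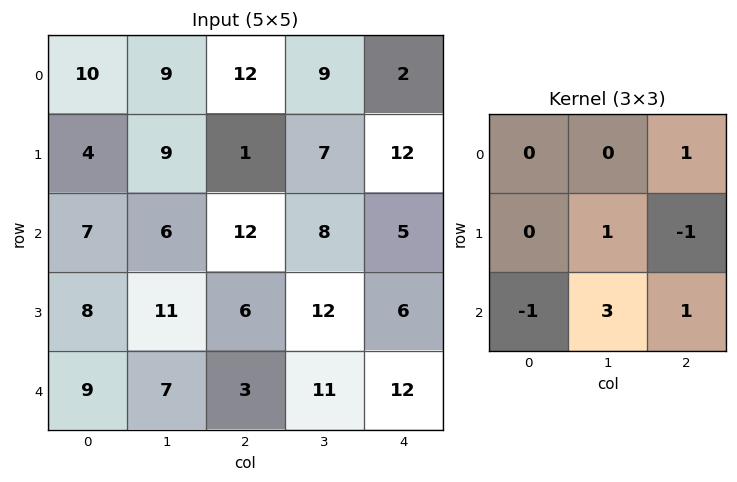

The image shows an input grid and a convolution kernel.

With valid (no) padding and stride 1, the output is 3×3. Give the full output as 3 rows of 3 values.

Output[0,0]: The receptive field on the input at this output position is [10 9 12 / 4 9 1 / 7 6 12]. Elementwise product with the kernel and sum: 12·1 + 9·1 + 1·-1 + 7·-1 + 6·3 + 12·1.
Output[0,1]: The receptive field on the input at this output position is [9 12 9 / 9 1 7 / 6 12 8]. Elementwise product with the kernel and sum: 9·1 + 1·1 + 7·-1 + 6·-1 + 12·3 + 8·1.

43 41 14
26 30 51
32 15 53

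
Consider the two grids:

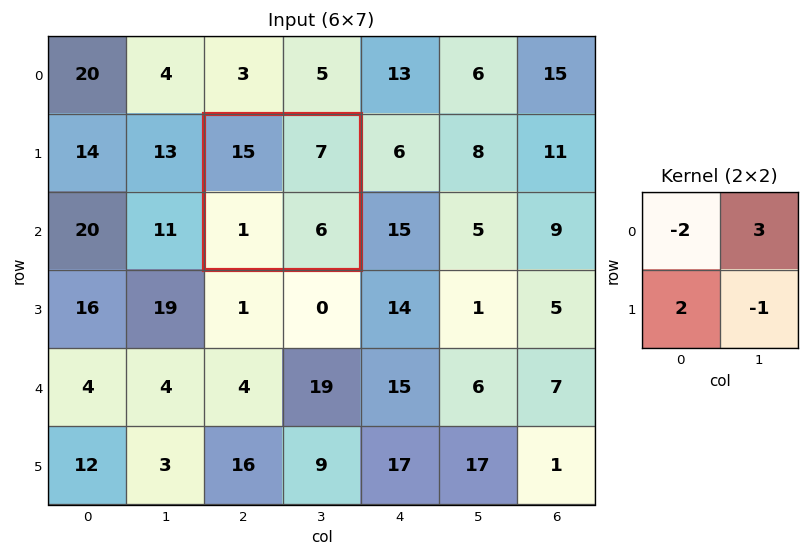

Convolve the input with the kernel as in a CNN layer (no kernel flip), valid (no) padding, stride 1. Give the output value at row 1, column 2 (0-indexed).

The receptive field on the input at this output position is [15 7 / 1 6]. Elementwise product with the kernel and sum: 15·-2 + 7·3 + 1·2 + 6·-1.

-13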